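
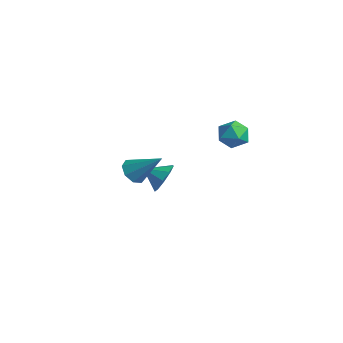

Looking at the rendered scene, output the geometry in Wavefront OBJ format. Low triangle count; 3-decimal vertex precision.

v -2.579 -0.051 -3.27
v -1.952 -0.087 -2.478
v -3.381 -0.849 -2.67
v -2.405 0.429 -2.398
v -2.939 0.72 -2.725
v -3.305 0.65 -3.307
v -3.331 0.252 -3.872
v -3.005 -0.287 -4.154
v -2.48 -0.717 -4.023
v -2.001 -0.834 -3.539
v -1.793 -0.586 -2.929
v -0.366 3.605 0.221
v 0.436 3.162 -0.09
v -0.916 2.238 0.75
v -0.114 1.795 0.439
v -0.069 2.409 1.186
v 0.271 3.253 0.859
v -0.751 2.147 -0.199
v -0.411 2.991 -0.526
v 0.198 2.261 -0.349
v 0.619 2.422 0.506
v -1.099 2.978 0.154
v -0.678 3.139 1.009
v 1.052 -4.263 0.61
v 1.579 -4.147 0.019
v 2.328 -3.437 1.91
v 1.198 -3.673 0.091
v 0.732 -3.544 0.467
v 0.454 -3.838 0.927
v 0.526 -4.38 1.201
v 0.906 -4.854 1.129
v 1.372 -4.982 0.753
v 1.651 -4.689 0.294
f 2 1 4
f 2 4 3
f 4 1 5
f 4 5 3
f 5 1 6
f 5 6 3
f 6 1 7
f 6 7 3
f 7 1 8
f 7 8 3
f 8 1 9
f 8 9 3
f 9 1 10
f 9 10 3
f 10 1 11
f 10 11 3
f 11 1 2
f 11 2 3
f 12 23 17
f 12 17 13
f 12 13 19
f 12 19 22
f 12 22 23
f 13 17 21
f 17 23 16
f 23 22 14
f 22 19 18
f 19 13 20
f 15 21 16
f 15 16 14
f 15 14 18
f 15 18 20
f 15 20 21
f 16 21 17
f 14 16 23
f 18 14 22
f 20 18 19
f 21 20 13
f 25 24 27
f 25 27 26
f 27 24 28
f 27 28 26
f 28 24 29
f 28 29 26
f 29 24 30
f 29 30 26
f 30 24 31
f 30 31 26
f 31 24 32
f 31 32 26
f 32 24 33
f 32 33 26
f 33 24 25
f 33 25 26



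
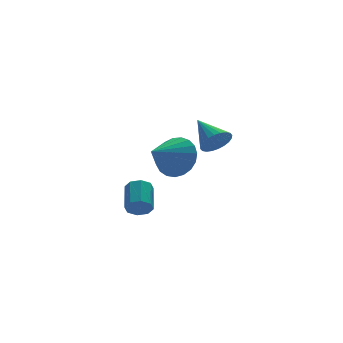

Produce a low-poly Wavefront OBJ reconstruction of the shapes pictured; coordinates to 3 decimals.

v -0.464 0.303 0.674
v 0.107 0.218 1.598
v -1.896 -0.263 1.506
v -0.047 0.643 1.621
v -0.274 1.01 1.481
v -0.533 1.254 1.201
v -0.781 1.334 0.83
v -0.974 1.236 0.432
v -1.079 0.976 0.075
v -1.077 0.6 -0.178
v -0.97 0.173 -0.283
v -0.775 -0.232 -0.224
v -0.527 -0.545 -0.009
v -0.267 -0.711 0.324
v -0.042 -0.701 0.717
v 0.11 -0.518 1.103
v 0.163 -0.193 1.414
v -3.948 -3.5 0.065
v -3.593 -3.834 0.379
v -3.078 -2.735 0.969
v -3.432 -2.4 0.655
v -3.413 -3.712 -0.008
v -2.897 -2.612 0.583
v -3.546 -3.465 -0.352
v -3.03 -2.365 0.239
v -3.914 -3.238 -0.452
v -3.399 -2.139 0.139
v -4.302 -3.165 -0.249
v -3.787 -2.066 0.341
v -4.483 -3.288 0.137
v -3.967 -2.188 0.728
v -4.35 -3.535 0.481
v -3.834 -2.435 1.072
v -3.981 -3.761 0.581
v -3.466 -2.662 1.172
v 1.682 0.779 0.969
v 2.407 0.998 0.743
v 1.498 2.221 1.771
v 2.236 1.106 0.51
v 1.981 1.164 0.347
v 1.681 1.163 0.278
v 1.381 1.105 0.315
v 1.126 0.996 0.451
v 0.956 0.855 0.666
v 0.897 0.702 0.927
v 0.958 0.561 1.195
v 1.128 0.453 1.428
v 1.383 0.395 1.591
v 1.684 0.395 1.659
v 1.984 0.454 1.622
v 2.239 0.563 1.486
v 2.408 0.704 1.271
v 2.467 0.857 1.01
f 2 1 4
f 2 4 3
f 4 1 5
f 4 5 3
f 5 1 6
f 5 6 3
f 6 1 7
f 6 7 3
f 7 1 8
f 7 8 3
f 8 1 9
f 8 9 3
f 9 1 10
f 9 10 3
f 10 1 11
f 10 11 3
f 11 1 12
f 11 12 3
f 12 1 13
f 12 13 3
f 13 1 14
f 13 14 3
f 14 1 15
f 14 15 3
f 15 1 16
f 15 16 3
f 16 1 17
f 16 17 3
f 17 1 2
f 17 2 3
f 19 18 22
f 19 22 20
f 20 22 23
f 20 23 21
f 22 18 24
f 22 24 23
f 23 24 25
f 23 25 21
f 24 18 26
f 24 26 25
f 25 26 27
f 25 27 21
f 26 18 28
f 26 28 27
f 27 28 29
f 27 29 21
f 28 18 30
f 28 30 29
f 29 30 31
f 29 31 21
f 30 18 32
f 30 32 31
f 31 32 33
f 31 33 21
f 32 18 34
f 32 34 33
f 33 34 35
f 33 35 21
f 34 18 19
f 34 19 35
f 35 19 20
f 35 20 21
f 37 36 39
f 37 39 38
f 39 36 40
f 39 40 38
f 40 36 41
f 40 41 38
f 41 36 42
f 41 42 38
f 42 36 43
f 42 43 38
f 43 36 44
f 43 44 38
f 44 36 45
f 44 45 38
f 45 36 46
f 45 46 38
f 46 36 47
f 46 47 38
f 47 36 48
f 47 48 38
f 48 36 49
f 48 49 38
f 49 36 50
f 49 50 38
f 50 36 51
f 50 51 38
f 51 36 52
f 51 52 38
f 52 36 53
f 52 53 38
f 53 36 37
f 53 37 38



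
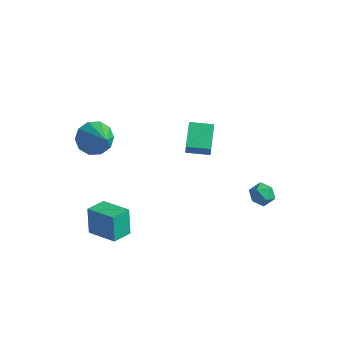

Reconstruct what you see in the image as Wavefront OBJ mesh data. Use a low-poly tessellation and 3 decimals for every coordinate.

v -3.277 -2.216 2.577
v -2.734 -2.458 1.876
v -1.963 -3.044 3.883
v -2.577 -1.939 2.048
v -2.688 -1.526 2.422
v -3.024 -1.376 2.855
v -3.457 -1.547 3.183
v -3.821 -1.973 3.278
v -3.977 -2.492 3.106
v -3.866 -2.905 2.732
v -3.53 -3.055 2.299
v -3.098 -2.884 1.972
v 2.576 3.511 -3.583
v 3.101 3.367 -3.136
v 1.839 2.993 -2.884
v 2.364 2.849 -2.437
v 2.15 3.514 -2.525
v 2.605 3.834 -2.957
v 2.335 2.526 -3.063
v 2.79 2.846 -3.495
v 2.952 2.758 -2.815
v 2.838 3.368 -2.482
v 2.102 2.992 -3.538
v 1.988 3.602 -3.205
v -0.565 1.145 0.245
v -0.313 0.817 1.112
v -1.181 2.304 0.863
v -0.929 1.975 1.729
v 0.449 1.725 0.171
v 0.701 1.396 1.037
v -0.167 2.883 0.788
v 0.085 2.555 1.655
v -2.928 -3.326 -3.661
v -3.24 -2.98 -2.278
v -2.802 -2.26 -3.9
v -3.114 -1.914 -2.517
v -1.366 -3.426 -3.283
v -1.678 -3.08 -1.9
v -1.24 -2.36 -3.522
v -1.552 -2.014 -2.139
f 2 1 4
f 2 4 3
f 4 1 5
f 4 5 3
f 5 1 6
f 5 6 3
f 6 1 7
f 6 7 3
f 7 1 8
f 7 8 3
f 8 1 9
f 8 9 3
f 9 1 10
f 9 10 3
f 10 1 11
f 10 11 3
f 11 1 12
f 11 12 3
f 12 1 2
f 12 2 3
f 13 24 18
f 13 18 14
f 13 14 20
f 13 20 23
f 13 23 24
f 14 18 22
f 18 24 17
f 24 23 15
f 23 20 19
f 20 14 21
f 16 22 17
f 16 17 15
f 16 15 19
f 16 19 21
f 16 21 22
f 17 22 18
f 15 17 24
f 19 15 23
f 21 19 20
f 22 21 14
f 26 28 25
f 29 26 25
f 25 28 27
f 27 29 25
f 26 32 28
f 30 26 29
f 30 32 26
f 28 32 27
f 31 29 27
f 27 32 31
f 31 30 29
f 32 30 31
f 34 36 33
f 37 34 33
f 33 36 35
f 35 37 33
f 34 40 36
f 38 34 37
f 38 40 34
f 36 40 35
f 39 37 35
f 35 40 39
f 39 38 37
f 40 38 39



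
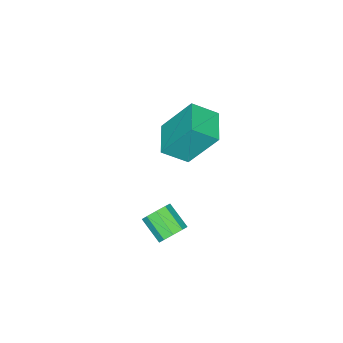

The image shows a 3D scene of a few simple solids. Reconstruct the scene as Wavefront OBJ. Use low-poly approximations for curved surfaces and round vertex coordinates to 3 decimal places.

v -3.928 -1.381 1.21
v -4.373 -0.441 2.679
v -2.885 -0.608 1.032
v -3.33 0.331 2.501
v -3.31 -2.071 1.839
v -3.755 -1.132 3.308
v -2.267 -1.299 1.661
v -2.712 -0.359 3.13
v 0.63 1.413 1.305
v 0.876 1.105 0.936
v 0.696 0.279 1.506
v 0.45 0.587 1.875
v 1.121 1.224 1.185
v 0.942 0.398 1.756
v 1.136 1.431 1.49
v 0.957 0.605 2.061
v 0.915 1.63 1.709
v 0.735 0.804 2.279
v 0.56 1.728 1.738
v 0.38 0.901 2.309
v 0.237 1.678 1.565
v 0.058 0.852 2.135
v 0.098 1.504 1.27
v -0.081 0.678 1.84
v 0.208 1.288 0.991
v 0.029 0.462 1.562
v 0.515 1.13 0.859
v 0.336 0.304 1.43
f 2 4 1
f 5 2 1
f 1 4 3
f 3 5 1
f 2 8 4
f 6 2 5
f 6 8 2
f 4 8 3
f 7 5 3
f 3 8 7
f 7 6 5
f 8 6 7
f 10 9 13
f 10 13 11
f 11 13 14
f 11 14 12
f 13 9 15
f 13 15 14
f 14 15 16
f 14 16 12
f 15 9 17
f 15 17 16
f 16 17 18
f 16 18 12
f 17 9 19
f 17 19 18
f 18 19 20
f 18 20 12
f 19 9 21
f 19 21 20
f 20 21 22
f 20 22 12
f 21 9 23
f 21 23 22
f 22 23 24
f 22 24 12
f 23 9 25
f 23 25 24
f 24 25 26
f 24 26 12
f 25 9 27
f 25 27 26
f 26 27 28
f 26 28 12
f 27 9 10
f 27 10 28
f 28 10 11
f 28 11 12



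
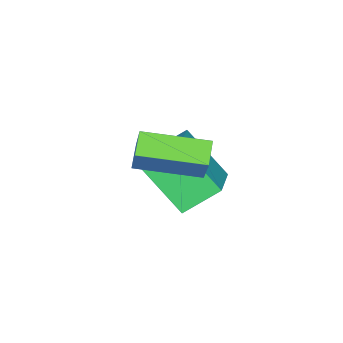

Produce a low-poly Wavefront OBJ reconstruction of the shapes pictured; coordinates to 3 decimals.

v -1.385 2.694 2.529
v -2.067 2.397 2.999
v -2.388 4.513 2.221
v -3.071 4.216 2.691
v -0.769 3.244 3.769
v -1.452 2.947 4.239
v -1.773 5.063 3.461
v -2.455 4.766 3.931
v -4.191 1.413 0.765
v -5.024 2.254 1.62
v -4.186 2.899 -0.691
v -5.019 3.74 0.164
v -2.441 2.26 1.636
v -3.274 3.101 2.491
v -2.436 3.746 0.18
v -3.269 4.587 1.035
f 2 4 1
f 5 2 1
f 1 4 3
f 3 5 1
f 2 8 4
f 6 2 5
f 6 8 2
f 4 8 3
f 7 5 3
f 3 8 7
f 7 6 5
f 8 6 7
f 10 12 9
f 13 10 9
f 9 12 11
f 11 13 9
f 10 16 12
f 14 10 13
f 14 16 10
f 12 16 11
f 15 13 11
f 11 16 15
f 15 14 13
f 16 14 15



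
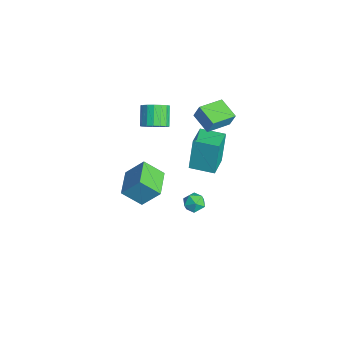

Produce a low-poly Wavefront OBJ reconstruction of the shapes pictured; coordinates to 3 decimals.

v -2.951 0.684 1.477
v -2.46 1.185 1.84
v -3.398 1.476 2.707
v -3.889 0.976 2.343
v -2.632 1.4 1.581
v -3.571 1.691 2.448
v -2.878 1.45 1.298
v -3.816 1.742 2.165
v -3.14 1.326 1.056
v -4.079 1.617 1.923
v -3.359 1.054 0.91
v -4.297 1.345 1.777
v -3.485 0.698 0.894
v -4.423 0.989 1.761
v -3.488 0.338 1.012
v -4.426 0.629 1.879
v -3.368 0.058 1.236
v -4.306 0.349 2.102
v -3.153 -0.079 1.515
v -4.091 0.213 2.382
v -2.891 -0.04 1.785
v -3.829 0.251 2.652
v -2.643 0.164 1.985
v -3.581 0.455 2.852
v -2.466 0.487 2.068
v -3.404 0.778 2.935
v -2.4 0.856 2.016
v -3.338 1.147 2.883
v -2.727 2.774 2.092
v -2.516 3.028 2.972
v -3.296 4.21 1.814
v -3.085 4.464 2.694
v -1.515 3.176 1.686
v -1.304 3.43 2.566
v -2.084 4.612 1.408
v -1.873 4.866 2.288
v 2.139 -2.25 3.424
v 2.53 -1.381 4.517
v 2.513 -1.287 2.525
v 2.904 -0.418 3.617
v 3.616 -2.862 3.383
v 4.007 -1.993 4.475
v 3.99 -1.899 2.483
v 4.381 -1.03 3.576
v 3.856 1.274 2.12
v 4.274 1.312 1.621
v 3.406 0.428 1.679
v 3.824 0.466 1.18
v 4.038 0.295 1.771
v 4.316 0.818 2.044
v 3.364 0.922 1.256
v 3.642 1.445 1.529
v 3.97 1.095 1.087
v 4.386 0.707 1.406
v 3.294 1.033 1.894
v 3.71 0.645 2.213
v -2.794 2.546 -2.721
v -3.144 2.875 -0.687
v -4.068 3.337 -3.068
v -4.419 3.666 -1.034
v -2.001 3.794 -2.786
v -2.352 4.123 -0.752
v -3.276 4.585 -3.133
v -3.626 4.914 -1.099
f 2 1 5
f 2 5 3
f 3 5 6
f 3 6 4
f 5 1 7
f 5 7 6
f 6 7 8
f 6 8 4
f 7 1 9
f 7 9 8
f 8 9 10
f 8 10 4
f 9 1 11
f 9 11 10
f 10 11 12
f 10 12 4
f 11 1 13
f 11 13 12
f 12 13 14
f 12 14 4
f 13 1 15
f 13 15 14
f 14 15 16
f 14 16 4
f 15 1 17
f 15 17 16
f 16 17 18
f 16 18 4
f 17 1 19
f 17 19 18
f 18 19 20
f 18 20 4
f 19 1 21
f 19 21 20
f 20 21 22
f 20 22 4
f 21 1 23
f 21 23 22
f 22 23 24
f 22 24 4
f 23 1 25
f 23 25 24
f 24 25 26
f 24 26 4
f 25 1 27
f 25 27 26
f 26 27 28
f 26 28 4
f 27 1 2
f 27 2 28
f 28 2 3
f 28 3 4
f 30 32 29
f 33 30 29
f 29 32 31
f 31 33 29
f 30 36 32
f 34 30 33
f 34 36 30
f 32 36 31
f 35 33 31
f 31 36 35
f 35 34 33
f 36 34 35
f 38 40 37
f 41 38 37
f 37 40 39
f 39 41 37
f 38 44 40
f 42 38 41
f 42 44 38
f 40 44 39
f 43 41 39
f 39 44 43
f 43 42 41
f 44 42 43
f 45 56 50
f 45 50 46
f 45 46 52
f 45 52 55
f 45 55 56
f 46 50 54
f 50 56 49
f 56 55 47
f 55 52 51
f 52 46 53
f 48 54 49
f 48 49 47
f 48 47 51
f 48 51 53
f 48 53 54
f 49 54 50
f 47 49 56
f 51 47 55
f 53 51 52
f 54 53 46
f 58 60 57
f 61 58 57
f 57 60 59
f 59 61 57
f 58 64 60
f 62 58 61
f 62 64 58
f 60 64 59
f 63 61 59
f 59 64 63
f 63 62 61
f 64 62 63



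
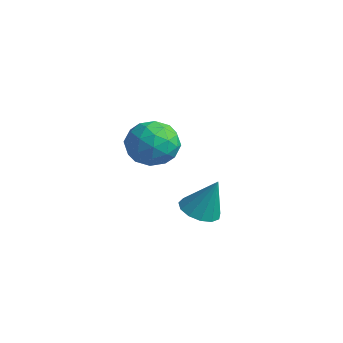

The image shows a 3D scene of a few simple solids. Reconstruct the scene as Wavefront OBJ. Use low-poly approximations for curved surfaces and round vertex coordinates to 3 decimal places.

v 0.755 -3.471 1.007
v 1.486 -3.5 0.767
v 1.245 -3.069 2.453
v 1.351 -3.093 0.699
v 1.026 -2.806 0.729
v 0.616 -2.731 0.848
v 0.249 -2.89 1.016
v 0.043 -3.234 1.182
v 0.063 -3.654 1.292
v 0.302 -4.015 1.311
v 0.685 -4.204 1.234
v 1.09 -4.16 1.084
v 1.389 -3.898 0.91
v -3.883 -2.31 1.44
v -3.239 -1.631 1.965
v -3.341 -3.609 2.455
v -2.697 -2.93 2.98
v -3.762 -2.85 3.085
v -4.097 -2.047 2.458
v -2.483 -3.193 1.962
v -2.818 -2.39 1.335
v -2.375 -2.177 2.288
v -3.165 -1.965 2.982
v -3.415 -3.275 1.438
v -4.205 -3.063 2.132
v -3.609 -1.856 1.614
v -2.971 -3.384 2.806
v -3.597 -3.337 2.868
v -3.219 -2.938 3.177
v -4.112 -2.101 1.903
v -3.734 -1.702 2.212
v -4.041 -2.418 2.87
v -2.846 -3.538 2.208
v -2.468 -3.139 2.517
v -3.361 -2.302 1.243
v -2.983 -1.903 1.552
v -2.539 -2.822 1.55
v -2.722 -1.778 2.112
v -2.404 -2.542 2.709
v -2.278 -2.697 2.11
v -2.475 -2.224 1.742
v -3.186 -1.654 2.52
v -2.868 -2.418 3.116
v -3.494 -2.37 3.178
v -3.69 -1.898 2.809
v -2.678 -1.975 2.71
v -3.712 -2.822 1.304
v -3.394 -3.586 1.9
v -2.89 -3.342 1.611
v -3.086 -2.87 1.242
v -4.176 -2.698 1.711
v -3.858 -3.462 2.308
v -4.105 -3.016 2.678
v -4.302 -2.543 2.31
v -3.902 -3.265 1.71
f 2 1 4
f 2 4 3
f 4 1 5
f 4 5 3
f 5 1 6
f 5 6 3
f 6 1 7
f 6 7 3
f 7 1 8
f 7 8 3
f 8 1 9
f 8 9 3
f 9 1 10
f 9 10 3
f 10 1 11
f 10 11 3
f 11 1 12
f 11 12 3
f 12 1 13
f 12 13 3
f 13 1 2
f 13 2 3
f 14 51 30
f 51 25 54
f 30 54 19
f 51 54 30
f 14 30 26
f 30 19 31
f 26 31 15
f 30 31 26
f 14 26 35
f 26 15 36
f 35 36 21
f 26 36 35
f 14 35 47
f 35 21 50
f 47 50 24
f 35 50 47
f 14 47 51
f 47 24 55
f 51 55 25
f 47 55 51
f 15 31 42
f 31 19 45
f 42 45 23
f 31 45 42
f 19 54 32
f 54 25 53
f 32 53 18
f 54 53 32
f 25 55 52
f 55 24 48
f 52 48 16
f 55 48 52
f 24 50 49
f 50 21 37
f 49 37 20
f 50 37 49
f 21 36 41
f 36 15 38
f 41 38 22
f 36 38 41
f 17 43 29
f 43 23 44
f 29 44 18
f 43 44 29
f 17 29 27
f 29 18 28
f 27 28 16
f 29 28 27
f 17 27 34
f 27 16 33
f 34 33 20
f 27 33 34
f 17 34 39
f 34 20 40
f 39 40 22
f 34 40 39
f 17 39 43
f 39 22 46
f 43 46 23
f 39 46 43
f 18 44 32
f 44 23 45
f 32 45 19
f 44 45 32
f 16 28 52
f 28 18 53
f 52 53 25
f 28 53 52
f 20 33 49
f 33 16 48
f 49 48 24
f 33 48 49
f 22 40 41
f 40 20 37
f 41 37 21
f 40 37 41
f 23 46 42
f 46 22 38
f 42 38 15
f 46 38 42



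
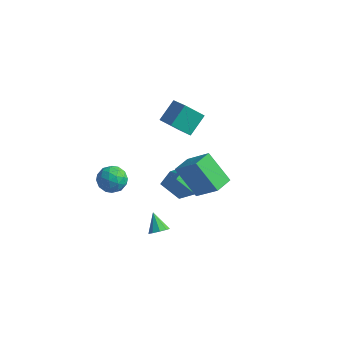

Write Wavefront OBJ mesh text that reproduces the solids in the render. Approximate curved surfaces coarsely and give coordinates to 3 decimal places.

v -0.096 -0.993 -0.053
v 1.106 -1.226 1.267
v -0.1 0.139 0.151
v 1.101 -0.094 1.471
v 1.059 -0.806 -1.071
v 2.26 -1.039 0.249
v 1.054 0.326 -0.867
v 2.256 0.093 0.453
v 1.806 -2.601 3.846
v 3.242 -2.731 5.261
v 1.946 -1.409 3.814
v 3.382 -1.54 5.229
v 3.318 -2.82 2.291
v 4.754 -2.951 3.706
v 3.458 -1.629 2.259
v 4.894 -1.759 3.674
v -4.265 -0.177 -2.825
v -3.704 0.48 -2.303
v -3.856 -1.36 -1.777
v -3.295 -0.703 -1.255
v -4.301 -0.621 -1.254
v -4.554 0.111 -1.902
v -3.006 -0.991 -2.178
v -3.259 -0.259 -2.826
v -2.926 -0.023 -1.903
v -3.726 0.206 -1.332
v -3.834 -1.086 -2.748
v -4.634 -0.857 -2.177
v -4.021 0.256 -2.656
v -3.539 -1.136 -1.424
v -4.13 -1.087 -1.423
v -3.801 -0.701 -1.116
v -4.52 0.039 -2.42
v -4.191 0.425 -2.113
v -4.541 -0.222 -1.497
v -3.369 -1.305 -1.967
v -3.04 -0.919 -1.66
v -3.759 -0.179 -2.964
v -3.43 0.207 -2.657
v -3.019 -0.658 -2.583
v -3.234 0.346 -2.114
v -2.993 -0.35 -1.498
v -2.823 -0.519 -2.041
v -2.972 -0.089 -2.422
v -3.704 0.48 -1.778
v -3.463 -0.215 -1.162
v -4.054 -0.167 -1.162
v -4.203 0.263 -1.542
v -3.247 0.185 -1.543
v -4.097 -0.665 -2.918
v -3.856 -1.36 -2.302
v -3.357 -1.143 -2.538
v -3.506 -0.713 -2.918
v -4.567 -0.53 -2.582
v -4.326 -1.226 -1.966
v -4.588 -0.791 -1.658
v -4.737 -0.361 -2.039
v -4.313 -1.065 -2.537
v 0.155 -1.612 -4.1
v 0.428 -1.971 -3.618
v -0.615 -0.988 -3.2
v 0.664 -1.591 -3.68
v 0.662 -1.221 -3.939
v 0.423 -1.034 -4.273
v 0.058 -1.117 -4.526
v -0.26 -1.433 -4.581
v -0.384 -1.832 -4.41
v -0.256 -2.128 -4.095
v 0.065 -2.183 -3.782
v -0.734 1.356 3.292
v -0.512 2.621 4.246
v -2.008 2.203 2.464
v -1.786 3.469 3.418
v 0.266 1.911 2.322
v 0.488 3.177 3.276
v -1.008 2.759 1.494
v -0.786 4.024 2.448
f 2 4 1
f 5 2 1
f 1 4 3
f 3 5 1
f 2 8 4
f 6 2 5
f 6 8 2
f 4 8 3
f 7 5 3
f 3 8 7
f 7 6 5
f 8 6 7
f 10 12 9
f 13 10 9
f 9 12 11
f 11 13 9
f 10 16 12
f 14 10 13
f 14 16 10
f 12 16 11
f 15 13 11
f 11 16 15
f 15 14 13
f 16 14 15
f 17 54 33
f 54 28 57
f 33 57 22
f 54 57 33
f 17 33 29
f 33 22 34
f 29 34 18
f 33 34 29
f 17 29 38
f 29 18 39
f 38 39 24
f 29 39 38
f 17 38 50
f 38 24 53
f 50 53 27
f 38 53 50
f 17 50 54
f 50 27 58
f 54 58 28
f 50 58 54
f 18 34 45
f 34 22 48
f 45 48 26
f 34 48 45
f 22 57 35
f 57 28 56
f 35 56 21
f 57 56 35
f 28 58 55
f 58 27 51
f 55 51 19
f 58 51 55
f 27 53 52
f 53 24 40
f 52 40 23
f 53 40 52
f 24 39 44
f 39 18 41
f 44 41 25
f 39 41 44
f 20 46 32
f 46 26 47
f 32 47 21
f 46 47 32
f 20 32 30
f 32 21 31
f 30 31 19
f 32 31 30
f 20 30 37
f 30 19 36
f 37 36 23
f 30 36 37
f 20 37 42
f 37 23 43
f 42 43 25
f 37 43 42
f 20 42 46
f 42 25 49
f 46 49 26
f 42 49 46
f 21 47 35
f 47 26 48
f 35 48 22
f 47 48 35
f 19 31 55
f 31 21 56
f 55 56 28
f 31 56 55
f 23 36 52
f 36 19 51
f 52 51 27
f 36 51 52
f 25 43 44
f 43 23 40
f 44 40 24
f 43 40 44
f 26 49 45
f 49 25 41
f 45 41 18
f 49 41 45
f 60 59 62
f 60 62 61
f 62 59 63
f 62 63 61
f 63 59 64
f 63 64 61
f 64 59 65
f 64 65 61
f 65 59 66
f 65 66 61
f 66 59 67
f 66 67 61
f 67 59 68
f 67 68 61
f 68 59 69
f 68 69 61
f 69 59 60
f 69 60 61
f 71 73 70
f 74 71 70
f 70 73 72
f 72 74 70
f 71 77 73
f 75 71 74
f 75 77 71
f 73 77 72
f 76 74 72
f 72 77 76
f 76 75 74
f 77 75 76



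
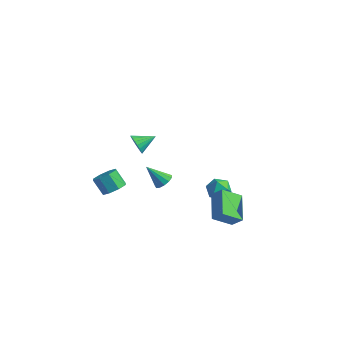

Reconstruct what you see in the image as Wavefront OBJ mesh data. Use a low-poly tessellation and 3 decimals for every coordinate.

v -3.284 -1.525 -1.251
v -2.76 -1.21 -0.835
v -3.431 -1.26 0.048
v -3.956 -1.575 -0.369
v -3.104 -0.829 -1.075
v -3.775 -0.88 -0.192
v -3.554 -0.856 -1.418
v -4.225 -0.906 -0.535
v -3.846 -1.275 -1.664
v -4.517 -1.325 -0.781
v -3.809 -1.84 -1.668
v -4.48 -1.89 -0.785
v -3.465 -2.22 -1.428
v -4.136 -2.271 -0.545
v -3.015 -2.194 -1.085
v -3.686 -2.244 -0.202
v -2.723 -1.775 -0.839
v -3.394 -1.825 0.044
v 3.134 -1.08 -0.743
v 2.119 0.085 0.036
v 3.674 -0.096 -1.511
v 2.659 1.069 -0.732
v 3.741 -0.949 -0.148
v 2.726 0.216 0.631
v 4.281 0.035 -0.916
v 3.266 1.2 -0.137
v 0.734 1.611 -0.992
v 1.157 2.223 -0.855
v 1.623 0.897 -0.545
v 2.046 1.509 -0.408
v 1.419 1.384 -0.003
v 0.87 1.825 -0.279
v 1.91 1.295 -1.121
v 1.361 1.736 -1.397
v 1.884 2.028 -0.935
v 1.581 2.083 -0.243
v 1.199 1.037 -1.157
v 0.896 1.092 -0.465
v -1.098 -2.14 3.607
v -0.729 -2.112 3.073
v -0.582 -1.22 4.013
v -0.942 -1.961 3.002
v -1.181 -1.841 3.036
v -1.407 -1.773 3.168
v -1.579 -1.768 3.377
v -1.668 -1.827 3.625
v -1.659 -1.941 3.87
v -1.552 -2.089 4.07
v -1.368 -2.245 4.189
v -1.136 -2.384 4.208
v -0.898 -2.48 4.124
v -0.695 -2.517 3.949
v -0.562 -2.49 3.716
v -0.521 -2.401 3.464
v -0.58 -2.268 3.237
v -0.064 -1.193 0.717
v 0.345 -1.589 0.833
v -0.836 -1.687 1.763
v 0.418 -1.325 1.011
v 0.339 -1.02 1.097
v 0.132 -0.77 1.062
v -0.138 -0.654 0.917
v -0.384 -0.71 0.709
v -0.528 -0.919 0.504
v -0.525 -1.215 0.366
v -0.376 -1.505 0.34
v -0.128 -1.695 0.434
v 0.141 -1.727 0.617
f 2 1 5
f 2 5 3
f 3 5 6
f 3 6 4
f 5 1 7
f 5 7 6
f 6 7 8
f 6 8 4
f 7 1 9
f 7 9 8
f 8 9 10
f 8 10 4
f 9 1 11
f 9 11 10
f 10 11 12
f 10 12 4
f 11 1 13
f 11 13 12
f 12 13 14
f 12 14 4
f 13 1 15
f 13 15 14
f 14 15 16
f 14 16 4
f 15 1 17
f 15 17 16
f 16 17 18
f 16 18 4
f 17 1 2
f 17 2 18
f 18 2 3
f 18 3 4
f 20 22 19
f 23 20 19
f 19 22 21
f 21 23 19
f 20 26 22
f 24 20 23
f 24 26 20
f 22 26 21
f 25 23 21
f 21 26 25
f 25 24 23
f 26 24 25
f 27 38 32
f 27 32 28
f 27 28 34
f 27 34 37
f 27 37 38
f 28 32 36
f 32 38 31
f 38 37 29
f 37 34 33
f 34 28 35
f 30 36 31
f 30 31 29
f 30 29 33
f 30 33 35
f 30 35 36
f 31 36 32
f 29 31 38
f 33 29 37
f 35 33 34
f 36 35 28
f 40 39 42
f 40 42 41
f 42 39 43
f 42 43 41
f 43 39 44
f 43 44 41
f 44 39 45
f 44 45 41
f 45 39 46
f 45 46 41
f 46 39 47
f 46 47 41
f 47 39 48
f 47 48 41
f 48 39 49
f 48 49 41
f 49 39 50
f 49 50 41
f 50 39 51
f 50 51 41
f 51 39 52
f 51 52 41
f 52 39 53
f 52 53 41
f 53 39 54
f 53 54 41
f 54 39 55
f 54 55 41
f 55 39 40
f 55 40 41
f 57 56 59
f 57 59 58
f 59 56 60
f 59 60 58
f 60 56 61
f 60 61 58
f 61 56 62
f 61 62 58
f 62 56 63
f 62 63 58
f 63 56 64
f 63 64 58
f 64 56 65
f 64 65 58
f 65 56 66
f 65 66 58
f 66 56 67
f 66 67 58
f 67 56 68
f 67 68 58
f 68 56 57
f 68 57 58



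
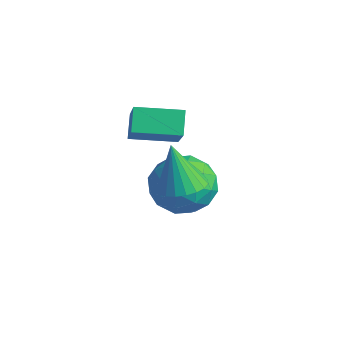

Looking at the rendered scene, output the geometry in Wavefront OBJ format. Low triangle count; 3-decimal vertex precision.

v -3.553 -1.377 1.388
v -4.063 -0.927 2.079
v -2.614 -0.067 1.227
v -3.124 0.383 1.918
v -2.196 -2.163 2.902
v -2.706 -1.713 3.593
v -1.257 -0.853 2.741
v -1.767 -0.403 3.432
v -0.053 -1.768 1.535
v 0.64 -2.133 1.739
v -0.567 -1.832 3.165
v 0.719 -1.808 1.777
v 0.664 -1.476 1.773
v 0.485 -1.194 1.727
v 0.213 -1.012 1.649
v -0.105 -0.96 1.55
v -0.414 -1.048 1.45
v -0.661 -1.26 1.363
v -0.802 -1.561 1.307
v -0.814 -1.897 1.29
v -0.695 -2.211 1.315
v -0.464 -2.448 1.379
v -0.163 -2.568 1.469
v 0.158 -2.549 1.571
v 0.442 -2.396 1.667
v -3.073 0.132 0.098
v -2.478 0.9 -0.639
v -1.842 -1.32 -0.421
v -1.247 -0.552 -1.158
v -1.177 -0.413 0.052
v -1.938 0.484 0.372
v -2.382 -0.904 -1.432
v -3.143 -0.007 -1.112
v -2.05 0.259 -1.585
v -1.306 0.563 -0.668
v -3.014 -0.983 -0.392
v -2.27 -0.679 0.525
v -2.884 0.644 -0.225
v -1.436 -1.064 -0.835
v -1.396 -0.982 -0.124
v -1.046 -0.531 -0.557
v -2.566 0.399 0.369
v -2.216 0.851 -0.064
v -1.452 0.079 0.342
v -2.104 -1.271 -0.996
v -1.754 -0.819 -1.429
v -3.274 0.111 -0.503
v -2.924 0.562 -0.936
v -2.868 -0.499 -1.402
v -2.282 0.719 -1.214
v -1.559 -0.135 -1.519
v -2.226 -0.342 -1.681
v -2.673 0.186 -1.492
v -1.845 0.897 -0.675
v -1.121 0.043 -0.98
v -1.08 0.125 -0.269
v -1.528 0.652 -0.081
v -1.594 0.52 -1.231
v -3.199 -0.463 -0.08
v -2.475 -1.317 -0.385
v -2.792 -1.072 -0.979
v -3.24 -0.545 -0.791
v -2.761 -0.285 0.459
v -2.038 -1.139 0.154
v -1.647 -0.606 0.432
v -2.094 -0.078 0.621
v -2.726 -0.94 0.171
f 2 4 1
f 5 2 1
f 1 4 3
f 3 5 1
f 2 8 4
f 6 2 5
f 6 8 2
f 4 8 3
f 7 5 3
f 3 8 7
f 7 6 5
f 8 6 7
f 10 9 12
f 10 12 11
f 12 9 13
f 12 13 11
f 13 9 14
f 13 14 11
f 14 9 15
f 14 15 11
f 15 9 16
f 15 16 11
f 16 9 17
f 16 17 11
f 17 9 18
f 17 18 11
f 18 9 19
f 18 19 11
f 19 9 20
f 19 20 11
f 20 9 21
f 20 21 11
f 21 9 22
f 21 22 11
f 22 9 23
f 22 23 11
f 23 9 24
f 23 24 11
f 24 9 25
f 24 25 11
f 25 9 10
f 25 10 11
f 26 63 42
f 63 37 66
f 42 66 31
f 63 66 42
f 26 42 38
f 42 31 43
f 38 43 27
f 42 43 38
f 26 38 47
f 38 27 48
f 47 48 33
f 38 48 47
f 26 47 59
f 47 33 62
f 59 62 36
f 47 62 59
f 26 59 63
f 59 36 67
f 63 67 37
f 59 67 63
f 27 43 54
f 43 31 57
f 54 57 35
f 43 57 54
f 31 66 44
f 66 37 65
f 44 65 30
f 66 65 44
f 37 67 64
f 67 36 60
f 64 60 28
f 67 60 64
f 36 62 61
f 62 33 49
f 61 49 32
f 62 49 61
f 33 48 53
f 48 27 50
f 53 50 34
f 48 50 53
f 29 55 41
f 55 35 56
f 41 56 30
f 55 56 41
f 29 41 39
f 41 30 40
f 39 40 28
f 41 40 39
f 29 39 46
f 39 28 45
f 46 45 32
f 39 45 46
f 29 46 51
f 46 32 52
f 51 52 34
f 46 52 51
f 29 51 55
f 51 34 58
f 55 58 35
f 51 58 55
f 30 56 44
f 56 35 57
f 44 57 31
f 56 57 44
f 28 40 64
f 40 30 65
f 64 65 37
f 40 65 64
f 32 45 61
f 45 28 60
f 61 60 36
f 45 60 61
f 34 52 53
f 52 32 49
f 53 49 33
f 52 49 53
f 35 58 54
f 58 34 50
f 54 50 27
f 58 50 54



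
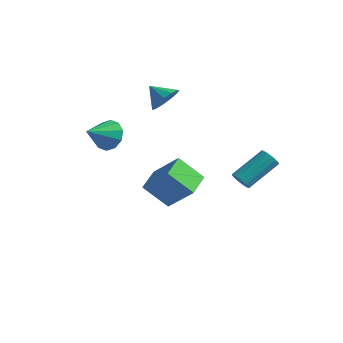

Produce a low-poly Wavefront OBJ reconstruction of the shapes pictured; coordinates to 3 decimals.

v -2.229 3.825 3.024
v -1.69 3.627 3.767
v -3.231 3.775 3.736
v -1.73 4.154 3.748
v -1.928 4.578 3.499
v -2.222 4.762 3.099
v -2.519 4.648 2.675
v -2.723 4.273 2.361
v -2.771 3.756 2.258
v -2.647 3.261 2.398
v -2.39 2.944 2.737
v -2.083 2.907 3.166
v -1.822 3.162 3.55
v 3.667 2.048 0.031
v 4.22 1.943 -0.111
v 4.825 3.587 1.028
v 4.273 3.692 1.169
v 4.119 2.128 -0.325
v 4.724 3.772 0.814
v 3.897 2.291 -0.443
v 4.502 3.936 0.696
v 3.613 2.39 -0.435
v 4.218 4.034 0.704
v 3.344 2.397 -0.301
v 3.949 4.041 0.838
v 3.162 2.31 -0.079
v 3.767 3.954 1.06
v 3.115 2.153 0.172
v 3.72 3.797 1.311
v 3.216 1.968 0.386
v 3.821 3.612 1.525
v 3.438 1.804 0.504
v 4.043 3.449 1.643
v 3.722 1.706 0.496
v 4.327 3.35 1.635
v 3.991 1.699 0.362
v 4.596 3.343 1.501
v 4.173 1.786 0.14
v 4.778 3.43 1.279
v -1.163 -2.05 3.452
v -0.847 -1.657 4.233
v -1.417 -3.39 4.228
v -1.414 -1.566 4.205
v -1.885 -1.659 3.889
v -2.08 -1.902 3.406
v -1.925 -2.201 2.94
v -1.479 -2.443 2.67
v -0.912 -2.534 2.698
v -0.441 -2.44 3.014
v -0.246 -2.197 3.497
v -0.401 -1.898 3.963
v -0.224 1.393 -2.914
v -1.404 0.827 -1.677
v -0.657 2.868 -2.652
v -1.836 2.303 -1.415
v 1.216 1.557 -1.465
v 0.037 0.992 -0.228
v 0.784 3.033 -1.203
v -0.396 2.467 0.034
f 2 1 4
f 2 4 3
f 4 1 5
f 4 5 3
f 5 1 6
f 5 6 3
f 6 1 7
f 6 7 3
f 7 1 8
f 7 8 3
f 8 1 9
f 8 9 3
f 9 1 10
f 9 10 3
f 10 1 11
f 10 11 3
f 11 1 12
f 11 12 3
f 12 1 13
f 12 13 3
f 13 1 2
f 13 2 3
f 15 14 18
f 15 18 16
f 16 18 19
f 16 19 17
f 18 14 20
f 18 20 19
f 19 20 21
f 19 21 17
f 20 14 22
f 20 22 21
f 21 22 23
f 21 23 17
f 22 14 24
f 22 24 23
f 23 24 25
f 23 25 17
f 24 14 26
f 24 26 25
f 25 26 27
f 25 27 17
f 26 14 28
f 26 28 27
f 27 28 29
f 27 29 17
f 28 14 30
f 28 30 29
f 29 30 31
f 29 31 17
f 30 14 32
f 30 32 31
f 31 32 33
f 31 33 17
f 32 14 34
f 32 34 33
f 33 34 35
f 33 35 17
f 34 14 36
f 34 36 35
f 35 36 37
f 35 37 17
f 36 14 38
f 36 38 37
f 37 38 39
f 37 39 17
f 38 14 15
f 38 15 39
f 39 15 16
f 39 16 17
f 41 40 43
f 41 43 42
f 43 40 44
f 43 44 42
f 44 40 45
f 44 45 42
f 45 40 46
f 45 46 42
f 46 40 47
f 46 47 42
f 47 40 48
f 47 48 42
f 48 40 49
f 48 49 42
f 49 40 50
f 49 50 42
f 50 40 51
f 50 51 42
f 51 40 41
f 51 41 42
f 53 55 52
f 56 53 52
f 52 55 54
f 54 56 52
f 53 59 55
f 57 53 56
f 57 59 53
f 55 59 54
f 58 56 54
f 54 59 58
f 58 57 56
f 59 57 58



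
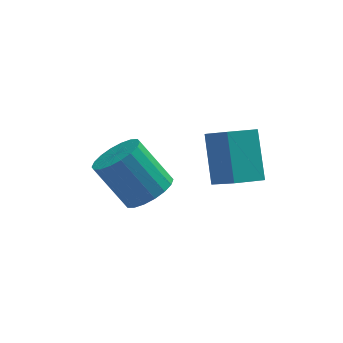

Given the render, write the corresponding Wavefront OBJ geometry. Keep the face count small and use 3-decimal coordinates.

v -0.388 2.45 -0.599
v 0.128 1.764 0.005
v -1.035 2.384 1.703
v -1.552 3.07 1.099
v 0.388 2.15 0.042
v -0.776 2.77 1.74
v 0.494 2.596 -0.049
v -0.67 3.216 1.65
v 0.425 3.013 -0.248
v -0.738 3.634 1.451
v 0.195 3.319 -0.517
v -0.968 3.939 1.182
v -0.15 3.452 -0.802
v -1.313 4.072 0.897
v -0.543 3.387 -1.047
v -1.706 4.007 0.652
v -0.905 3.136 -1.203
v -2.068 3.756 0.495
v -1.164 2.75 -1.24
v -2.328 3.37 0.458
v -1.27 2.304 -1.15
v -2.434 2.924 0.549
v -1.202 1.886 -0.951
v -2.365 2.507 0.748
v -0.972 1.581 -0.682
v -2.135 2.201 1.017
v -0.627 1.448 -0.397
v -1.79 2.068 1.302
v -0.234 1.513 -0.152
v -1.397 2.133 1.547
v 1.692 0.637 1.309
v 1.559 2.02 2.936
v 2.82 1.186 0.934
v 2.688 2.569 2.561
v 2.392 -0.249 2.119
v 2.26 1.134 3.746
v 3.521 0.3 1.744
v 3.388 1.683 3.371
f 2 1 5
f 2 5 3
f 3 5 6
f 3 6 4
f 5 1 7
f 5 7 6
f 6 7 8
f 6 8 4
f 7 1 9
f 7 9 8
f 8 9 10
f 8 10 4
f 9 1 11
f 9 11 10
f 10 11 12
f 10 12 4
f 11 1 13
f 11 13 12
f 12 13 14
f 12 14 4
f 13 1 15
f 13 15 14
f 14 15 16
f 14 16 4
f 15 1 17
f 15 17 16
f 16 17 18
f 16 18 4
f 17 1 19
f 17 19 18
f 18 19 20
f 18 20 4
f 19 1 21
f 19 21 20
f 20 21 22
f 20 22 4
f 21 1 23
f 21 23 22
f 22 23 24
f 22 24 4
f 23 1 25
f 23 25 24
f 24 25 26
f 24 26 4
f 25 1 27
f 25 27 26
f 26 27 28
f 26 28 4
f 27 1 29
f 27 29 28
f 28 29 30
f 28 30 4
f 29 1 2
f 29 2 30
f 30 2 3
f 30 3 4
f 32 34 31
f 35 32 31
f 31 34 33
f 33 35 31
f 32 38 34
f 36 32 35
f 36 38 32
f 34 38 33
f 37 35 33
f 33 38 37
f 37 36 35
f 38 36 37



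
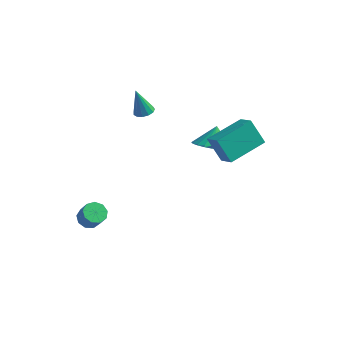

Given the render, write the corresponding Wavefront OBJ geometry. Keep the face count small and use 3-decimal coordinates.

v -3.975 -2.76 -2.642
v -3.562 -3.103 -2.989
v -3.071 -3.364 -2.145
v -3.485 -3.02 -1.798
v -3.416 -2.692 -2.946
v -2.926 -2.953 -2.103
v -3.533 -2.313 -2.761
v -3.042 -2.574 -1.918
v -3.856 -2.143 -2.52
v -3.365 -2.403 -1.677
v -4.235 -2.261 -2.336
v -3.745 -2.522 -1.493
v -4.493 -2.613 -2.295
v -4.002 -2.873 -1.452
v -4.508 -3.033 -2.416
v -4.018 -3.294 -1.573
v -4.274 -3.326 -2.643
v -3.784 -3.586 -1.799
v -3.9 -3.353 -2.869
v -3.41 -3.614 -2.025
v 1.063 0.047 2.959
v 1.791 -0.508 3.532
v 2.088 1.83 3.385
v 2.815 1.274 3.959
v 1.885 -0.134 1.741
v 2.612 -0.69 2.315
v 2.909 1.648 2.168
v 3.637 1.093 2.741
v -3.389 2.65 1.569
v -2.902 2.886 1.714
v -3.811 2.59 3.091
v -3.105 3.123 1.667
v -3.398 3.209 1.589
v -3.689 3.118 1.504
v -3.883 2.878 1.441
v -3.921 2.566 1.418
v -3.79 2.28 1.443
v -3.531 2.112 1.509
v -3.227 2.114 1.593
v -2.975 2.287 1.67
v -2.853 2.574 1.715
v 0.461 2.222 0.469
v 1.395 1.852 0.739
v 0.439 2.898 1.471
v 1.499 2.178 0.521
v 1.445 2.511 0.295
v 1.241 2.8 0.096
v 0.919 3 -0.047
v 0.527 3.083 -0.111
v 0.125 3.034 -0.087
v -0.226 2.861 0.022
v -0.473 2.591 0.198
v -0.577 2.265 0.416
v -0.523 1.932 0.642
v -0.319 1.644 0.841
v 0.004 1.443 0.984
v 0.396 1.361 1.048
v 0.798 1.409 1.024
v 1.149 1.582 0.916
f 2 1 5
f 2 5 3
f 3 5 6
f 3 6 4
f 5 1 7
f 5 7 6
f 6 7 8
f 6 8 4
f 7 1 9
f 7 9 8
f 8 9 10
f 8 10 4
f 9 1 11
f 9 11 10
f 10 11 12
f 10 12 4
f 11 1 13
f 11 13 12
f 12 13 14
f 12 14 4
f 13 1 15
f 13 15 14
f 14 15 16
f 14 16 4
f 15 1 17
f 15 17 16
f 16 17 18
f 16 18 4
f 17 1 19
f 17 19 18
f 18 19 20
f 18 20 4
f 19 1 2
f 19 2 20
f 20 2 3
f 20 3 4
f 22 24 21
f 25 22 21
f 21 24 23
f 23 25 21
f 22 28 24
f 26 22 25
f 26 28 22
f 24 28 23
f 27 25 23
f 23 28 27
f 27 26 25
f 28 26 27
f 30 29 32
f 30 32 31
f 32 29 33
f 32 33 31
f 33 29 34
f 33 34 31
f 34 29 35
f 34 35 31
f 35 29 36
f 35 36 31
f 36 29 37
f 36 37 31
f 37 29 38
f 37 38 31
f 38 29 39
f 38 39 31
f 39 29 40
f 39 40 31
f 40 29 41
f 40 41 31
f 41 29 30
f 41 30 31
f 43 42 45
f 43 45 44
f 45 42 46
f 45 46 44
f 46 42 47
f 46 47 44
f 47 42 48
f 47 48 44
f 48 42 49
f 48 49 44
f 49 42 50
f 49 50 44
f 50 42 51
f 50 51 44
f 51 42 52
f 51 52 44
f 52 42 53
f 52 53 44
f 53 42 54
f 53 54 44
f 54 42 55
f 54 55 44
f 55 42 56
f 55 56 44
f 56 42 57
f 56 57 44
f 57 42 58
f 57 58 44
f 58 42 59
f 58 59 44
f 59 42 43
f 59 43 44



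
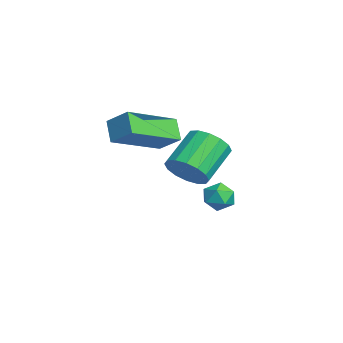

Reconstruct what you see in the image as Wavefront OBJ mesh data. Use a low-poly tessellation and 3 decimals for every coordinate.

v -1.159 -1.514 1.332
v -0.665 -1.61 1.954
v -1.567 -0.702 2.81
v -2.061 -0.606 2.188
v -0.521 -1.278 1.753
v -1.423 -0.37 2.609
v -0.548 -1.009 1.44
v -1.45 -0.101 2.296
v -0.739 -0.875 1.097
v -1.641 0.033 1.953
v -1.042 -0.913 0.817
v -1.944 -0.005 1.673
v -1.376 -1.112 0.676
v -2.279 -0.203 1.532
v -1.653 -1.418 0.71
v -2.555 -0.51 1.566
v -1.797 -1.75 0.911
v -2.699 -0.842 1.767
v -1.77 -2.019 1.224
v -2.672 -1.111 2.08
v -1.579 -2.153 1.567
v -2.481 -1.245 2.423
v -1.276 -2.115 1.847
v -2.178 -1.207 2.703
v -0.941 -1.917 1.988
v -1.844 -1.008 2.844
v -4.18 0.583 -1.119
v -3.665 0.568 -1.502
v -4.015 -0.408 -0.858
v -3.5 -0.423 -1.241
v -3.49 -0.072 -0.704
v -3.593 0.54 -0.865
v -4.087 -0.38 -1.495
v -4.19 0.232 -1.656
v -3.608 -0.027 -1.734
v -3.239 0.163 -1.245
v -4.441 -0.003 -1.115
v -4.072 0.187 -0.626
v -2.125 -3.785 2.419
v -2.782 -3.818 3.076
v -3.036 -2.057 1.595
v -3.694 -2.091 2.252
v -1.546 -3.189 3.028
v -2.204 -3.223 3.685
v -2.458 -1.462 2.204
v -3.115 -1.495 2.861
f 2 1 5
f 2 5 3
f 3 5 6
f 3 6 4
f 5 1 7
f 5 7 6
f 6 7 8
f 6 8 4
f 7 1 9
f 7 9 8
f 8 9 10
f 8 10 4
f 9 1 11
f 9 11 10
f 10 11 12
f 10 12 4
f 11 1 13
f 11 13 12
f 12 13 14
f 12 14 4
f 13 1 15
f 13 15 14
f 14 15 16
f 14 16 4
f 15 1 17
f 15 17 16
f 16 17 18
f 16 18 4
f 17 1 19
f 17 19 18
f 18 19 20
f 18 20 4
f 19 1 21
f 19 21 20
f 20 21 22
f 20 22 4
f 21 1 23
f 21 23 22
f 22 23 24
f 22 24 4
f 23 1 25
f 23 25 24
f 24 25 26
f 24 26 4
f 25 1 2
f 25 2 26
f 26 2 3
f 26 3 4
f 27 38 32
f 27 32 28
f 27 28 34
f 27 34 37
f 27 37 38
f 28 32 36
f 32 38 31
f 38 37 29
f 37 34 33
f 34 28 35
f 30 36 31
f 30 31 29
f 30 29 33
f 30 33 35
f 30 35 36
f 31 36 32
f 29 31 38
f 33 29 37
f 35 33 34
f 36 35 28
f 40 42 39
f 43 40 39
f 39 42 41
f 41 43 39
f 40 46 42
f 44 40 43
f 44 46 40
f 42 46 41
f 45 43 41
f 41 46 45
f 45 44 43
f 46 44 45



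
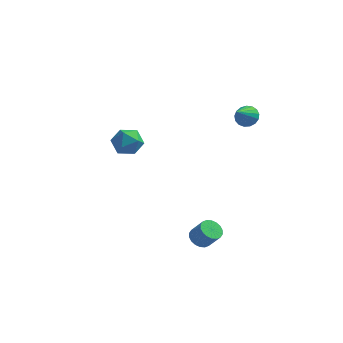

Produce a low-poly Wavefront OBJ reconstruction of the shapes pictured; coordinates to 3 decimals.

v 2.574 4.208 1.185
v 3.319 4.016 1.184
v 2.246 2.932 2.275
v 3.291 4.259 1.46
v 3.099 4.49 1.673
v 2.786 4.657 1.774
v 2.424 4.72 1.74
v 2.097 4.667 1.579
v 1.879 4.508 1.328
v 1.82 4.281 1.044
v 1.934 4.037 0.792
v 2.194 3.832 0.631
v 2.542 3.714 0.596
v 2.896 3.708 0.696
v 3.177 3.818 0.909
v 2.006 -3.849 -3.849
v 2.508 -3.427 -4.12
v 3.216 -3.628 -3.121
v 2.714 -4.051 -2.851
v 2.33 -3.226 -3.953
v 3.037 -3.427 -2.955
v 2.087 -3.149 -3.766
v 2.795 -3.35 -2.767
v 1.829 -3.211 -3.595
v 2.536 -3.412 -2.596
v 1.605 -3.399 -3.474
v 2.313 -3.6 -2.476
v 1.461 -3.676 -3.428
v 2.169 -3.878 -2.43
v 1.425 -3.988 -3.465
v 2.133 -4.189 -2.467
v 1.504 -4.272 -3.579
v 2.212 -4.473 -2.58
v 1.683 -4.473 -3.745
v 2.39 -4.674 -2.747
v 1.925 -4.55 -3.933
v 2.633 -4.751 -2.934
v 2.184 -4.488 -4.104
v 2.891 -4.689 -3.105
v 2.407 -4.3 -4.224
v 3.115 -4.501 -3.226
v 2.551 -4.022 -4.27
v 3.259 -4.224 -3.272
v 2.587 -3.711 -4.233
v 3.295 -3.912 -3.235
v -3.959 0.658 1.059
v -2.941 0.648 1.214
v -3.779 -0.428 -0.194
v -2.761 -0.438 -0.039
v -3.392 -0.858 0.659
v -3.503 -0.187 1.433
v -3.217 0.407 -0.413
v -3.328 1.078 0.361
v -2.482 0.493 0.304
v -2.59 -0.289 0.967
v -4.13 0.509 0.053
v -4.238 -0.273 0.716
f 2 1 4
f 2 4 3
f 4 1 5
f 4 5 3
f 5 1 6
f 5 6 3
f 6 1 7
f 6 7 3
f 7 1 8
f 7 8 3
f 8 1 9
f 8 9 3
f 9 1 10
f 9 10 3
f 10 1 11
f 10 11 3
f 11 1 12
f 11 12 3
f 12 1 13
f 12 13 3
f 13 1 14
f 13 14 3
f 14 1 15
f 14 15 3
f 15 1 2
f 15 2 3
f 17 16 20
f 17 20 18
f 18 20 21
f 18 21 19
f 20 16 22
f 20 22 21
f 21 22 23
f 21 23 19
f 22 16 24
f 22 24 23
f 23 24 25
f 23 25 19
f 24 16 26
f 24 26 25
f 25 26 27
f 25 27 19
f 26 16 28
f 26 28 27
f 27 28 29
f 27 29 19
f 28 16 30
f 28 30 29
f 29 30 31
f 29 31 19
f 30 16 32
f 30 32 31
f 31 32 33
f 31 33 19
f 32 16 34
f 32 34 33
f 33 34 35
f 33 35 19
f 34 16 36
f 34 36 35
f 35 36 37
f 35 37 19
f 36 16 38
f 36 38 37
f 37 38 39
f 37 39 19
f 38 16 40
f 38 40 39
f 39 40 41
f 39 41 19
f 40 16 42
f 40 42 41
f 41 42 43
f 41 43 19
f 42 16 44
f 42 44 43
f 43 44 45
f 43 45 19
f 44 16 17
f 44 17 45
f 45 17 18
f 45 18 19
f 46 57 51
f 46 51 47
f 46 47 53
f 46 53 56
f 46 56 57
f 47 51 55
f 51 57 50
f 57 56 48
f 56 53 52
f 53 47 54
f 49 55 50
f 49 50 48
f 49 48 52
f 49 52 54
f 49 54 55
f 50 55 51
f 48 50 57
f 52 48 56
f 54 52 53
f 55 54 47



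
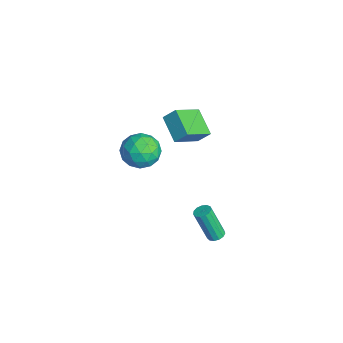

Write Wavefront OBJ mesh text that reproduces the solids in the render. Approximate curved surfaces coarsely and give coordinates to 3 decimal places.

v -3.358 -2.01 -1.374
v -2.324 -2.646 -1.259
v -4.156 -3.494 -2.401
v -3.122 -4.13 -2.286
v -3.824 -3.927 -1.31
v -3.331 -3.009 -0.675
v -3.149 -3.131 -2.985
v -2.656 -2.213 -2.35
v -2.195 -3.338 -2.255
v -2.611 -3.83 -1.22
v -3.869 -2.31 -2.44
v -4.285 -2.802 -1.405
v -2.771 -2.198 -1.226
v -3.709 -3.942 -2.434
v -4.122 -3.823 -1.86
v -3.514 -4.197 -1.792
v -3.363 -2.411 -0.883
v -2.755 -2.785 -0.816
v -3.637 -3.538 -0.845
v -3.725 -3.355 -2.844
v -3.117 -3.729 -2.777
v -2.966 -1.943 -1.868
v -2.358 -2.317 -1.8
v -2.843 -2.602 -2.815
v -2.087 -2.978 -1.744
v -2.556 -3.851 -2.348
v -2.572 -3.263 -2.759
v -2.282 -2.724 -2.386
v -2.332 -3.268 -1.136
v -2.801 -4.14 -1.739
v -3.214 -4.02 -1.166
v -2.924 -3.481 -0.792
v -2.256 -3.675 -1.721
v -3.679 -2 -1.921
v -4.148 -2.872 -2.524
v -3.556 -2.659 -2.868
v -3.266 -2.12 -2.494
v -3.924 -2.289 -1.312
v -4.393 -3.162 -1.916
v -4.198 -3.416 -1.274
v -3.908 -2.877 -0.901
v -4.224 -2.465 -1.939
v 4.076 -0.71 -2.571
v 4.455 -0.417 -2.393
v 4.062 -1.078 -0.471
v 3.684 -1.37 -0.649
v 4.217 -0.256 -2.386
v 3.824 -0.916 -0.464
v 3.935 -0.238 -2.438
v 3.542 -0.899 -0.516
v 3.698 -0.37 -2.532
v 3.305 -1.031 -0.61
v 3.581 -0.61 -2.638
v 3.188 -1.271 -0.716
v 3.621 -0.882 -2.723
v 3.228 -1.542 -0.801
v 3.806 -1.099 -2.76
v 3.413 -1.759 -0.838
v 4.077 -1.192 -2.737
v 3.684 -1.853 -0.815
v 4.347 -1.132 -2.661
v 3.955 -1.793 -0.739
v 4.532 -0.938 -2.557
v 4.139 -1.599 -0.635
v 4.572 -0.672 -2.457
v 4.179 -1.333 -0.535
v -3.254 -0.477 0.643
v -2.473 -1.979 1.689
v -2.994 0.174 1.385
v -2.214 -1.329 2.43
v -1.706 -0.211 -0.13
v -0.926 -1.714 0.915
v -1.447 0.439 0.611
v -0.666 -1.063 1.657
f 1 38 17
f 38 12 41
f 17 41 6
f 38 41 17
f 1 17 13
f 17 6 18
f 13 18 2
f 17 18 13
f 1 13 22
f 13 2 23
f 22 23 8
f 13 23 22
f 1 22 34
f 22 8 37
f 34 37 11
f 22 37 34
f 1 34 38
f 34 11 42
f 38 42 12
f 34 42 38
f 2 18 29
f 18 6 32
f 29 32 10
f 18 32 29
f 6 41 19
f 41 12 40
f 19 40 5
f 41 40 19
f 12 42 39
f 42 11 35
f 39 35 3
f 42 35 39
f 11 37 36
f 37 8 24
f 36 24 7
f 37 24 36
f 8 23 28
f 23 2 25
f 28 25 9
f 23 25 28
f 4 30 16
f 30 10 31
f 16 31 5
f 30 31 16
f 4 16 14
f 16 5 15
f 14 15 3
f 16 15 14
f 4 14 21
f 14 3 20
f 21 20 7
f 14 20 21
f 4 21 26
f 21 7 27
f 26 27 9
f 21 27 26
f 4 26 30
f 26 9 33
f 30 33 10
f 26 33 30
f 5 31 19
f 31 10 32
f 19 32 6
f 31 32 19
f 3 15 39
f 15 5 40
f 39 40 12
f 15 40 39
f 7 20 36
f 20 3 35
f 36 35 11
f 20 35 36
f 9 27 28
f 27 7 24
f 28 24 8
f 27 24 28
f 10 33 29
f 33 9 25
f 29 25 2
f 33 25 29
f 44 43 47
f 44 47 45
f 45 47 48
f 45 48 46
f 47 43 49
f 47 49 48
f 48 49 50
f 48 50 46
f 49 43 51
f 49 51 50
f 50 51 52
f 50 52 46
f 51 43 53
f 51 53 52
f 52 53 54
f 52 54 46
f 53 43 55
f 53 55 54
f 54 55 56
f 54 56 46
f 55 43 57
f 55 57 56
f 56 57 58
f 56 58 46
f 57 43 59
f 57 59 58
f 58 59 60
f 58 60 46
f 59 43 61
f 59 61 60
f 60 61 62
f 60 62 46
f 61 43 63
f 61 63 62
f 62 63 64
f 62 64 46
f 63 43 65
f 63 65 64
f 64 65 66
f 64 66 46
f 65 43 44
f 65 44 66
f 66 44 45
f 66 45 46
f 68 70 67
f 71 68 67
f 67 70 69
f 69 71 67
f 68 74 70
f 72 68 71
f 72 74 68
f 70 74 69
f 73 71 69
f 69 74 73
f 73 72 71
f 74 72 73



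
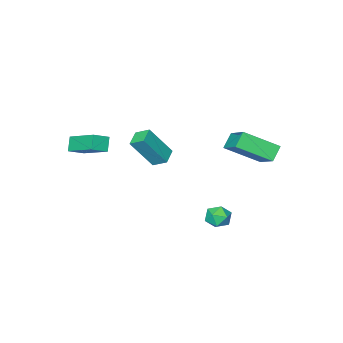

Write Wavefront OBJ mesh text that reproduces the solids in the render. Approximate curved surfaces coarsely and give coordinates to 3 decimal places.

v 2.546 -4.014 0.951
v 3.314 -4.144 1.316
v 2.402 -2.328 1.858
v 3.169 -2.458 2.223
v 2.911 -3.642 0.317
v 3.678 -3.772 0.682
v 2.766 -1.956 1.224
v 3.534 -2.086 1.589
v -0.99 2.205 -2.108
v -0.634 2.472 -2.613
v -0.166 1.528 -1.887
v 0.19 1.795 -2.392
v 0.064 2.158 -1.839
v -0.444 2.576 -1.976
v -0.356 1.424 -2.524
v -0.864 1.842 -2.661
v -0.242 1.99 -2.87
v 0.018 2.443 -2.446
v -0.818 1.557 -2.054
v -0.558 2.01 -1.63
v 1.225 -0.676 0.394
v 0.563 -1.15 0.639
v 0.916 -0.04 0.79
v 0.254 -0.514 1.035
v 2.126 -1.166 1.885
v 1.464 -1.64 2.13
v 1.817 -0.53 2.281
v 1.155 -1.004 2.526
v -2.09 0.726 1.934
v -1.641 2.127 2.882
v -3.383 1.751 1.032
v -2.934 3.152 1.98
v -1.486 0.948 1.32
v -1.037 2.349 2.268
v -2.779 1.973 0.418
v -2.33 3.374 1.366
f 2 4 1
f 5 2 1
f 1 4 3
f 3 5 1
f 2 8 4
f 6 2 5
f 6 8 2
f 4 8 3
f 7 5 3
f 3 8 7
f 7 6 5
f 8 6 7
f 9 20 14
f 9 14 10
f 9 10 16
f 9 16 19
f 9 19 20
f 10 14 18
f 14 20 13
f 20 19 11
f 19 16 15
f 16 10 17
f 12 18 13
f 12 13 11
f 12 11 15
f 12 15 17
f 12 17 18
f 13 18 14
f 11 13 20
f 15 11 19
f 17 15 16
f 18 17 10
f 22 24 21
f 25 22 21
f 21 24 23
f 23 25 21
f 22 28 24
f 26 22 25
f 26 28 22
f 24 28 23
f 27 25 23
f 23 28 27
f 27 26 25
f 28 26 27
f 30 32 29
f 33 30 29
f 29 32 31
f 31 33 29
f 30 36 32
f 34 30 33
f 34 36 30
f 32 36 31
f 35 33 31
f 31 36 35
f 35 34 33
f 36 34 35



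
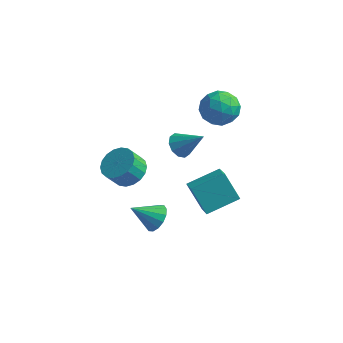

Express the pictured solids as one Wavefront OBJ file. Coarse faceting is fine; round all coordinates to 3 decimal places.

v -1.204 5.021 2.811
v -0.089 4.535 2.995
v -2.011 3.205 2.905
v -0.896 2.719 3.089
v -1.417 3.412 3.962
v -0.918 4.535 3.904
v -1.182 3.205 1.996
v -0.683 4.328 1.938
v -0.075 3.413 2.491
v -0.22 3.541 3.706
v -1.88 4.199 2.194
v -2.025 4.327 3.409
v -0.575 4.938 2.894
v -1.525 2.802 3.006
v -1.831 3.209 3.519
v -1.175 2.924 3.627
v -1.063 4.937 3.429
v -0.407 4.652 3.537
v -1.188 3.991 4.106
v -1.693 3.088 2.363
v -1.037 2.803 2.471
v -0.925 4.816 2.273
v -0.269 4.531 2.381
v -0.912 3.749 1.794
v 0.088 3.993 2.707
v -0.387 2.925 2.762
v -0.555 3.211 2.12
v -0.262 3.871 2.085
v 0.003 4.068 3.421
v -0.472 3 3.476
v -0.778 3.407 3.989
v -0.484 4.067 3.955
v 0.011 3.408 3.125
v -1.628 4.74 2.424
v -2.103 3.672 2.479
v -1.616 3.673 1.945
v -1.322 4.333 1.911
v -1.713 4.815 3.138
v -2.188 3.747 3.193
v -1.838 3.869 3.815
v -1.545 4.529 3.78
v -2.111 4.332 2.775
v -1.368 -0.122 2.653
v -0.831 0.004 2.033
v -0.012 0.062 3.867
v -1.019 0.46 2.175
v -1.341 0.693 2.499
v -1.673 0.615 2.882
v -1.889 0.255 3.178
v -1.906 -0.248 3.273
v -1.717 -0.704 3.131
v -1.395 -0.937 2.807
v -1.063 -0.859 2.424
v -0.848 -0.499 2.128
v -2.76 -0.274 -4.386
v -2.089 -0.349 -3.717
v -3.94 -1.106 -3.294
v -2.31 0.081 -3.628
v -2.651 0.416 -3.742
v -3.022 0.566 -4.029
v -3.322 0.491 -4.411
v -3.471 0.211 -4.786
v -3.43 -0.2 -5.054
v -3.209 -0.63 -5.143
v -2.868 -0.965 -5.029
v -2.497 -1.115 -4.742
v -2.197 -1.04 -4.36
v -2.048 -0.759 -3.985
v -3.719 -1.468 0.426
v -3.146 -0.784 1.052
v -3.568 -1.387 2.099
v -4.141 -2.072 1.474
v -3.574 -0.559 1.009
v -3.996 -1.162 2.056
v -4.03 -0.514 0.851
v -4.452 -1.117 1.898
v -4.425 -0.658 0.609
v -4.847 -1.262 1.656
v -4.68 -0.963 0.331
v -5.102 -1.566 1.378
v -4.745 -1.368 0.071
v -5.166 -1.971 1.119
v -4.606 -1.792 -0.118
v -5.028 -2.396 0.93
v -4.292 -2.153 -0.199
v -4.714 -2.756 0.848
v -3.864 -2.378 -0.156
v -4.286 -2.981 0.891
v -3.408 -2.423 0.002
v -3.83 -3.026 1.049
v -3.013 -2.278 0.244
v -3.435 -2.882 1.291
v -2.758 -1.974 0.522
v -3.18 -2.577 1.569
v -2.694 -1.569 0.781
v -3.115 -2.172 1.829
v -2.832 -1.144 0.97
v -3.254 -1.748 2.018
v -2.454 2.633 -3.538
v -1.653 1.718 -2.866
v -1.184 4.235 -2.873
v -0.383 3.32 -2.201
v -1.337 2.42 -5.159
v -0.536 1.505 -4.487
v -0.067 4.022 -4.494
v 0.734 3.107 -3.822
f 1 38 17
f 38 12 41
f 17 41 6
f 38 41 17
f 1 17 13
f 17 6 18
f 13 18 2
f 17 18 13
f 1 13 22
f 13 2 23
f 22 23 8
f 13 23 22
f 1 22 34
f 22 8 37
f 34 37 11
f 22 37 34
f 1 34 38
f 34 11 42
f 38 42 12
f 34 42 38
f 2 18 29
f 18 6 32
f 29 32 10
f 18 32 29
f 6 41 19
f 41 12 40
f 19 40 5
f 41 40 19
f 12 42 39
f 42 11 35
f 39 35 3
f 42 35 39
f 11 37 36
f 37 8 24
f 36 24 7
f 37 24 36
f 8 23 28
f 23 2 25
f 28 25 9
f 23 25 28
f 4 30 16
f 30 10 31
f 16 31 5
f 30 31 16
f 4 16 14
f 16 5 15
f 14 15 3
f 16 15 14
f 4 14 21
f 14 3 20
f 21 20 7
f 14 20 21
f 4 21 26
f 21 7 27
f 26 27 9
f 21 27 26
f 4 26 30
f 26 9 33
f 30 33 10
f 26 33 30
f 5 31 19
f 31 10 32
f 19 32 6
f 31 32 19
f 3 15 39
f 15 5 40
f 39 40 12
f 15 40 39
f 7 20 36
f 20 3 35
f 36 35 11
f 20 35 36
f 9 27 28
f 27 7 24
f 28 24 8
f 27 24 28
f 10 33 29
f 33 9 25
f 29 25 2
f 33 25 29
f 44 43 46
f 44 46 45
f 46 43 47
f 46 47 45
f 47 43 48
f 47 48 45
f 48 43 49
f 48 49 45
f 49 43 50
f 49 50 45
f 50 43 51
f 50 51 45
f 51 43 52
f 51 52 45
f 52 43 53
f 52 53 45
f 53 43 54
f 53 54 45
f 54 43 44
f 54 44 45
f 56 55 58
f 56 58 57
f 58 55 59
f 58 59 57
f 59 55 60
f 59 60 57
f 60 55 61
f 60 61 57
f 61 55 62
f 61 62 57
f 62 55 63
f 62 63 57
f 63 55 64
f 63 64 57
f 64 55 65
f 64 65 57
f 65 55 66
f 65 66 57
f 66 55 67
f 66 67 57
f 67 55 68
f 67 68 57
f 68 55 56
f 68 56 57
f 70 69 73
f 70 73 71
f 71 73 74
f 71 74 72
f 73 69 75
f 73 75 74
f 74 75 76
f 74 76 72
f 75 69 77
f 75 77 76
f 76 77 78
f 76 78 72
f 77 69 79
f 77 79 78
f 78 79 80
f 78 80 72
f 79 69 81
f 79 81 80
f 80 81 82
f 80 82 72
f 81 69 83
f 81 83 82
f 82 83 84
f 82 84 72
f 83 69 85
f 83 85 84
f 84 85 86
f 84 86 72
f 85 69 87
f 85 87 86
f 86 87 88
f 86 88 72
f 87 69 89
f 87 89 88
f 88 89 90
f 88 90 72
f 89 69 91
f 89 91 90
f 90 91 92
f 90 92 72
f 91 69 93
f 91 93 92
f 92 93 94
f 92 94 72
f 93 69 95
f 93 95 94
f 94 95 96
f 94 96 72
f 95 69 97
f 95 97 96
f 96 97 98
f 96 98 72
f 97 69 70
f 97 70 98
f 98 70 71
f 98 71 72
f 100 102 99
f 103 100 99
f 99 102 101
f 101 103 99
f 100 106 102
f 104 100 103
f 104 106 100
f 102 106 101
f 105 103 101
f 101 106 105
f 105 104 103
f 106 104 105



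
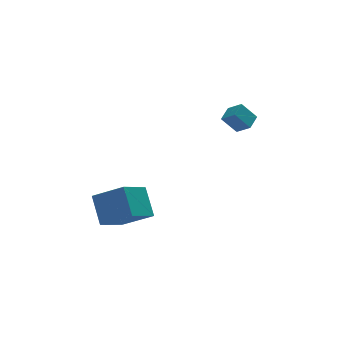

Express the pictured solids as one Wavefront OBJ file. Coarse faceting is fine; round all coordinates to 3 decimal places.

v -2.567 0.204 -2.768
v -2.655 1.273 -1.436
v -3.774 1.226 -3.668
v -3.862 2.295 -2.337
v -1.298 1.125 -3.423
v -1.386 2.194 -2.092
v -2.505 2.147 -4.324
v -2.593 3.216 -2.992
v 2.023 1.675 2.025
v 2.454 1.064 2.488
v 2.567 2.319 2.369
v 2.998 1.707 2.832
v 2.722 1.533 1.188
v 3.153 0.921 1.651
v 3.266 2.176 1.532
v 3.697 1.565 1.995
f 2 4 1
f 5 2 1
f 1 4 3
f 3 5 1
f 2 8 4
f 6 2 5
f 6 8 2
f 4 8 3
f 7 5 3
f 3 8 7
f 7 6 5
f 8 6 7
f 10 12 9
f 13 10 9
f 9 12 11
f 11 13 9
f 10 16 12
f 14 10 13
f 14 16 10
f 12 16 11
f 15 13 11
f 11 16 15
f 15 14 13
f 16 14 15



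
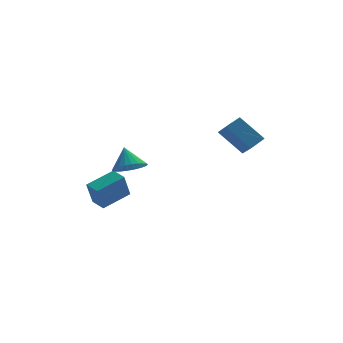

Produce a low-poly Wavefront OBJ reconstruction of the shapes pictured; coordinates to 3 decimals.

v -3.702 -2.078 1.402
v -2.998 -1.489 1.087
v -3.858 -1.262 2.578
v -3.304 -1.327 0.934
v -3.67 -1.279 0.852
v -4.041 -1.352 0.854
v -4.361 -1.536 0.939
v -4.58 -1.802 1.095
v -4.666 -2.111 1.297
v -4.605 -2.414 1.515
v -4.406 -2.666 1.716
v -4.101 -2.828 1.869
v -3.734 -2.877 1.951
v -3.363 -2.803 1.949
v -3.043 -2.619 1.864
v -2.824 -2.353 1.708
v -2.738 -2.044 1.506
v -2.799 -1.741 1.288
v -4.323 2.849 -3.68
v -4.747 2.359 -2.108
v -4.773 3.761 -3.517
v -5.197 3.272 -1.946
v -2.663 3.548 -3.014
v -3.087 3.059 -1.443
v -3.113 4.461 -2.852
v -3.537 3.971 -1.28
v 3.1 -1.124 1.881
v 1.907 -0.323 3.272
v 2.932 0.013 1.083
v 1.739 0.814 2.474
v 3.981 -0.654 2.366
v 2.788 0.147 3.757
v 3.813 0.483 1.568
v 2.62 1.284 2.959
f 2 1 4
f 2 4 3
f 4 1 5
f 4 5 3
f 5 1 6
f 5 6 3
f 6 1 7
f 6 7 3
f 7 1 8
f 7 8 3
f 8 1 9
f 8 9 3
f 9 1 10
f 9 10 3
f 10 1 11
f 10 11 3
f 11 1 12
f 11 12 3
f 12 1 13
f 12 13 3
f 13 1 14
f 13 14 3
f 14 1 15
f 14 15 3
f 15 1 16
f 15 16 3
f 16 1 17
f 16 17 3
f 17 1 18
f 17 18 3
f 18 1 2
f 18 2 3
f 20 22 19
f 23 20 19
f 19 22 21
f 21 23 19
f 20 26 22
f 24 20 23
f 24 26 20
f 22 26 21
f 25 23 21
f 21 26 25
f 25 24 23
f 26 24 25
f 28 30 27
f 31 28 27
f 27 30 29
f 29 31 27
f 28 34 30
f 32 28 31
f 32 34 28
f 30 34 29
f 33 31 29
f 29 34 33
f 33 32 31
f 34 32 33



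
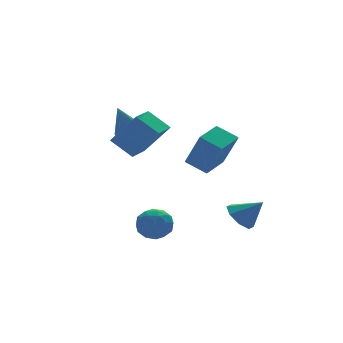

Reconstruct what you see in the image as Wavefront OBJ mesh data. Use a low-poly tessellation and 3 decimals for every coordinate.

v -2.837 -2.548 -3.578
v -2.274 -2.414 -2.856
v -3.446 -3.726 -2.884
v -2.883 -3.592 -2.162
v -3.558 -2.985 -2.341
v -3.182 -2.257 -2.77
v -2.538 -3.883 -2.97
v -2.162 -3.155 -3.399
v -2.089 -3.239 -2.48
v -2.72 -2.684 -2.092
v -3 -3.456 -3.648
v -3.631 -2.901 -3.26
v -2.502 -2.377 -3.278
v -3.218 -3.763 -2.462
v -3.615 -3.406 -2.567
v -3.284 -3.327 -2.143
v -3.035 -2.285 -3.228
v -2.705 -2.206 -2.803
v -3.46 -2.542 -2.501
v -3.015 -3.934 -2.937
v -2.685 -3.855 -2.512
v -2.436 -2.813 -3.597
v -2.105 -2.734 -3.173
v -2.26 -3.598 -3.239
v -2.062 -2.784 -2.633
v -2.421 -3.476 -2.225
v -2.218 -3.647 -2.7
v -1.997 -3.219 -2.952
v -2.433 -2.457 -2.404
v -2.791 -3.15 -1.996
v -3.188 -2.793 -2.102
v -2.967 -2.365 -2.354
v -2.325 -2.942 -2.183
v -2.929 -2.99 -3.744
v -3.287 -3.683 -3.336
v -2.753 -3.775 -3.386
v -2.532 -3.347 -3.638
v -3.299 -2.664 -3.515
v -3.658 -3.356 -3.107
v -3.723 -2.921 -2.788
v -3.502 -2.493 -3.04
v -3.395 -3.198 -3.557
v 0.327 -0.153 -0.548
v 0.602 -1.065 1.278
v 1.725 0.697 -0.335
v 2 -0.215 1.492
v 0.98 -1.085 -1.112
v 1.255 -1.997 0.715
v 2.378 -0.235 -0.898
v 2.653 -1.147 0.928
v -3.094 -1.413 0.807
v -3.763 -0.516 1.665
v -1.94 -0.417 0.667
v -2.61 0.479 1.525
v -2.19 -2.239 2.375
v -2.86 -1.343 3.233
v -1.037 -1.244 2.235
v -1.706 -0.347 3.093
v 2.333 -1.883 -3.92
v 3.092 -1.567 -4.332
v 3.167 -2.557 -2.9
v 2.849 -1.125 -3.841
v 2.303 -1.127 -3.396
v 1.775 -1.572 -3.257
v 1.574 -2.198 -3.507
v 1.817 -2.64 -3.999
v 2.362 -2.638 -4.444
v 2.891 -2.194 -4.582
v -1.276 2.355 0.946
v -0.834 1.768 1.034
v -2.084 2.005 2.674
v -0.658 2.013 1.166
v -0.604 2.326 1.254
v -0.683 2.644 1.281
v -0.88 2.905 1.242
v -1.155 3.058 1.144
v -1.454 3.071 1.007
v -1.718 2.942 0.858
v -1.894 2.697 0.726
v -1.948 2.384 0.637
v -1.869 2.066 0.61
v -1.672 1.805 0.649
v -1.397 1.653 0.747
v -1.098 1.64 0.884
f 1 38 17
f 38 12 41
f 17 41 6
f 38 41 17
f 1 17 13
f 17 6 18
f 13 18 2
f 17 18 13
f 1 13 22
f 13 2 23
f 22 23 8
f 13 23 22
f 1 22 34
f 22 8 37
f 34 37 11
f 22 37 34
f 1 34 38
f 34 11 42
f 38 42 12
f 34 42 38
f 2 18 29
f 18 6 32
f 29 32 10
f 18 32 29
f 6 41 19
f 41 12 40
f 19 40 5
f 41 40 19
f 12 42 39
f 42 11 35
f 39 35 3
f 42 35 39
f 11 37 36
f 37 8 24
f 36 24 7
f 37 24 36
f 8 23 28
f 23 2 25
f 28 25 9
f 23 25 28
f 4 30 16
f 30 10 31
f 16 31 5
f 30 31 16
f 4 16 14
f 16 5 15
f 14 15 3
f 16 15 14
f 4 14 21
f 14 3 20
f 21 20 7
f 14 20 21
f 4 21 26
f 21 7 27
f 26 27 9
f 21 27 26
f 4 26 30
f 26 9 33
f 30 33 10
f 26 33 30
f 5 31 19
f 31 10 32
f 19 32 6
f 31 32 19
f 3 15 39
f 15 5 40
f 39 40 12
f 15 40 39
f 7 20 36
f 20 3 35
f 36 35 11
f 20 35 36
f 9 27 28
f 27 7 24
f 28 24 8
f 27 24 28
f 10 33 29
f 33 9 25
f 29 25 2
f 33 25 29
f 44 46 43
f 47 44 43
f 43 46 45
f 45 47 43
f 44 50 46
f 48 44 47
f 48 50 44
f 46 50 45
f 49 47 45
f 45 50 49
f 49 48 47
f 50 48 49
f 52 54 51
f 55 52 51
f 51 54 53
f 53 55 51
f 52 58 54
f 56 52 55
f 56 58 52
f 54 58 53
f 57 55 53
f 53 58 57
f 57 56 55
f 58 56 57
f 60 59 62
f 60 62 61
f 62 59 63
f 62 63 61
f 63 59 64
f 63 64 61
f 64 59 65
f 64 65 61
f 65 59 66
f 65 66 61
f 66 59 67
f 66 67 61
f 67 59 68
f 67 68 61
f 68 59 60
f 68 60 61
f 70 69 72
f 70 72 71
f 72 69 73
f 72 73 71
f 73 69 74
f 73 74 71
f 74 69 75
f 74 75 71
f 75 69 76
f 75 76 71
f 76 69 77
f 76 77 71
f 77 69 78
f 77 78 71
f 78 69 79
f 78 79 71
f 79 69 80
f 79 80 71
f 80 69 81
f 80 81 71
f 81 69 82
f 81 82 71
f 82 69 83
f 82 83 71
f 83 69 84
f 83 84 71
f 84 69 70
f 84 70 71



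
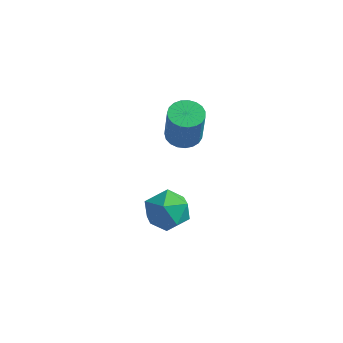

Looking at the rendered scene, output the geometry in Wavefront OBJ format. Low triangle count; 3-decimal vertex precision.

v 2.998 2.835 2.006
v 3.679 3.392 1.997
v 4.043 2.982 4.024
v 3.362 2.425 4.034
v 3.403 3.612 2.091
v 3.767 3.202 4.118
v 3.056 3.698 2.171
v 3.42 3.287 4.198
v 2.699 3.634 2.222
v 3.063 3.224 4.249
v 2.394 3.433 2.236
v 2.758 3.023 4.263
v 2.194 3.128 2.21
v 2.557 2.718 4.237
v 2.132 2.772 2.149
v 2.496 2.362 4.176
v 2.22 2.428 2.064
v 2.584 2.017 4.091
v 2.443 2.153 1.968
v 2.807 1.743 3.995
v 2.761 1.997 1.879
v 3.125 1.587 3.906
v 3.121 1.986 1.812
v 3.485 1.575 3.84
v 3.459 2.121 1.779
v 3.823 1.711 3.806
v 3.718 2.38 1.785
v 4.082 1.97 3.812
v 3.852 2.718 1.829
v 4.216 2.307 3.856
v 3.838 3.075 1.904
v 4.202 2.665 3.931
v 2.071 1.995 -2.392
v 3.254 2.395 -2.309
v 2.726 0.085 -2.531
v 3.909 0.485 -2.448
v 3.152 0.562 -1.455
v 2.747 1.743 -1.369
v 3.233 0.737 -3.471
v 2.828 1.918 -3.385
v 3.972 1.618 -2.976
v 3.922 1.509 -1.73
v 2.058 0.971 -3.11
v 2.008 0.862 -1.864
f 2 1 5
f 2 5 3
f 3 5 6
f 3 6 4
f 5 1 7
f 5 7 6
f 6 7 8
f 6 8 4
f 7 1 9
f 7 9 8
f 8 9 10
f 8 10 4
f 9 1 11
f 9 11 10
f 10 11 12
f 10 12 4
f 11 1 13
f 11 13 12
f 12 13 14
f 12 14 4
f 13 1 15
f 13 15 14
f 14 15 16
f 14 16 4
f 15 1 17
f 15 17 16
f 16 17 18
f 16 18 4
f 17 1 19
f 17 19 18
f 18 19 20
f 18 20 4
f 19 1 21
f 19 21 20
f 20 21 22
f 20 22 4
f 21 1 23
f 21 23 22
f 22 23 24
f 22 24 4
f 23 1 25
f 23 25 24
f 24 25 26
f 24 26 4
f 25 1 27
f 25 27 26
f 26 27 28
f 26 28 4
f 27 1 29
f 27 29 28
f 28 29 30
f 28 30 4
f 29 1 31
f 29 31 30
f 30 31 32
f 30 32 4
f 31 1 2
f 31 2 32
f 32 2 3
f 32 3 4
f 33 44 38
f 33 38 34
f 33 34 40
f 33 40 43
f 33 43 44
f 34 38 42
f 38 44 37
f 44 43 35
f 43 40 39
f 40 34 41
f 36 42 37
f 36 37 35
f 36 35 39
f 36 39 41
f 36 41 42
f 37 42 38
f 35 37 44
f 39 35 43
f 41 39 40
f 42 41 34



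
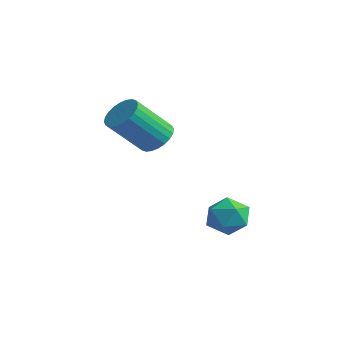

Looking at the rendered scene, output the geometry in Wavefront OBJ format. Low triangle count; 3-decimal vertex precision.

v 1.135 -2.727 0.154
v 1.666 -2.514 0.44
v 1.496 -3.64 1.593
v 0.965 -3.853 1.306
v 1.492 -2.374 0.551
v 1.322 -3.5 1.704
v 1.263 -2.288 0.602
v 1.093 -3.414 1.754
v 1.015 -2.269 0.584
v 0.844 -3.394 1.736
v 0.785 -2.319 0.501
v 0.614 -3.445 1.653
v 0.608 -2.432 0.365
v 0.438 -3.557 1.517
v 0.512 -2.589 0.197
v 0.341 -3.715 1.349
v 0.51 -2.768 0.022
v 0.34 -3.893 1.174
v 0.604 -2.94 -0.133
v 0.434 -4.066 1.02
v 0.778 -3.08 -0.244
v 0.608 -4.206 0.909
v 1.007 -3.166 -0.294
v 0.837 -4.292 0.858
v 1.256 -3.186 -0.276
v 1.085 -4.311 0.876
v 1.486 -3.135 -0.193
v 1.315 -4.261 0.959
v 1.662 -3.023 -0.057
v 1.492 -4.148 1.095
v 1.759 -2.865 0.111
v 1.588 -3.991 1.263
v 1.76 -2.687 0.286
v 1.59 -3.812 1.438
v 3.628 -1.351 -2.783
v 4.237 -1.715 -2.586
v 2.963 -2.145 -2.194
v 3.572 -2.509 -1.997
v 3.434 -1.843 -1.716
v 3.845 -1.352 -2.08
v 3.355 -2.508 -2.7
v 3.766 -2.017 -3.064
v 4.068 -2.43 -2.535
v 4.117 -2.019 -1.926
v 3.083 -1.841 -2.854
v 3.132 -1.43 -2.245
f 2 1 5
f 2 5 3
f 3 5 6
f 3 6 4
f 5 1 7
f 5 7 6
f 6 7 8
f 6 8 4
f 7 1 9
f 7 9 8
f 8 9 10
f 8 10 4
f 9 1 11
f 9 11 10
f 10 11 12
f 10 12 4
f 11 1 13
f 11 13 12
f 12 13 14
f 12 14 4
f 13 1 15
f 13 15 14
f 14 15 16
f 14 16 4
f 15 1 17
f 15 17 16
f 16 17 18
f 16 18 4
f 17 1 19
f 17 19 18
f 18 19 20
f 18 20 4
f 19 1 21
f 19 21 20
f 20 21 22
f 20 22 4
f 21 1 23
f 21 23 22
f 22 23 24
f 22 24 4
f 23 1 25
f 23 25 24
f 24 25 26
f 24 26 4
f 25 1 27
f 25 27 26
f 26 27 28
f 26 28 4
f 27 1 29
f 27 29 28
f 28 29 30
f 28 30 4
f 29 1 31
f 29 31 30
f 30 31 32
f 30 32 4
f 31 1 33
f 31 33 32
f 32 33 34
f 32 34 4
f 33 1 2
f 33 2 34
f 34 2 3
f 34 3 4
f 35 46 40
f 35 40 36
f 35 36 42
f 35 42 45
f 35 45 46
f 36 40 44
f 40 46 39
f 46 45 37
f 45 42 41
f 42 36 43
f 38 44 39
f 38 39 37
f 38 37 41
f 38 41 43
f 38 43 44
f 39 44 40
f 37 39 46
f 41 37 45
f 43 41 42
f 44 43 36

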